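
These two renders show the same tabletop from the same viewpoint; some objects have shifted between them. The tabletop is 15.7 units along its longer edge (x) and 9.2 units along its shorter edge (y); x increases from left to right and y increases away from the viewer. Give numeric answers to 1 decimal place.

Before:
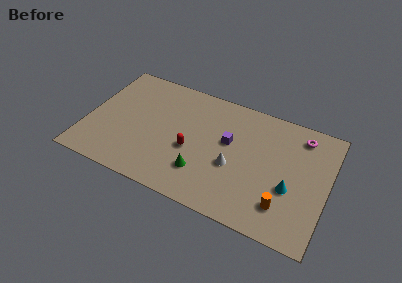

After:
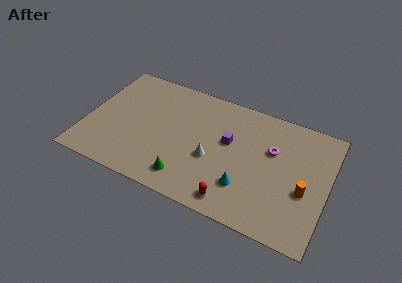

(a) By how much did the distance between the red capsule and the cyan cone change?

-5.1

The distance was about 6.5 in the first image and 1.4 in the second, so they moved 5.1 units closer together.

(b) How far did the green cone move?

1.2

From (7.8, 2.4) to (6.9, 1.6), the green cone covered √(0.9² + 0.8²) ≈ 1.2 units.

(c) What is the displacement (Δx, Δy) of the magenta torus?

(-1.7, -1.8)

From the two frames, the magenta torus sits at roughly (13.7, 7.7) before and (12.0, 5.9) after.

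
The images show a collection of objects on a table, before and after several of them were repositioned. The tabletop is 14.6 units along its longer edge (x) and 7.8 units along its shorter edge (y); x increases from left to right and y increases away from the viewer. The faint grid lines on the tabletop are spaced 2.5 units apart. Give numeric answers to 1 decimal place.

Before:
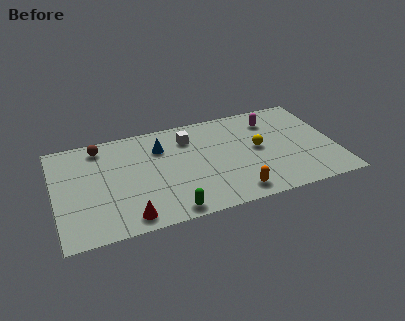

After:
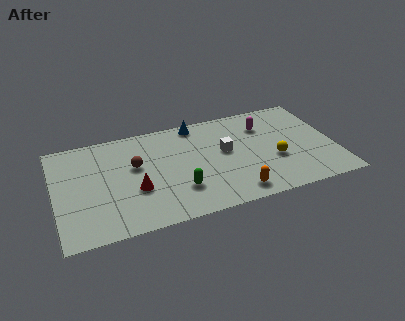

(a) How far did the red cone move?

2.0

The red cone was near (3.6, 1.0) before and (4.1, 2.9) after, so it travelled √(0.5² + 1.9²) ≈ 2.0 units.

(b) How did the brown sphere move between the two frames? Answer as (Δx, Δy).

(1.7, -2.0)

The brown sphere started near (2.5, 6.7) and ended near (4.2, 4.7).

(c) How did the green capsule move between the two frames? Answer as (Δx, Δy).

(0.6, 1.4)

The green capsule started near (5.7, 0.8) and ended near (6.3, 2.2).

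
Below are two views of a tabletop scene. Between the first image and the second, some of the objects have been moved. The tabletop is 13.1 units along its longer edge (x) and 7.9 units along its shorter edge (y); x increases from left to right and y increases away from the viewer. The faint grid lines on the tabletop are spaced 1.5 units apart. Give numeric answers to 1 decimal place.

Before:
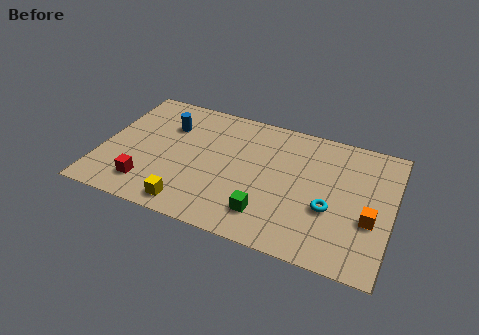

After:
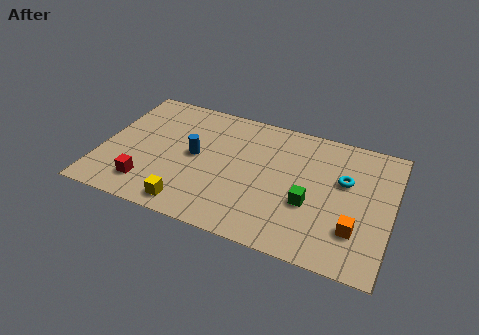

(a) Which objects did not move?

the yellow cube and the red cube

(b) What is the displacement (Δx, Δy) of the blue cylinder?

(1.4, -1.5)

The blue cylinder started near (2.8, 5.6) and ended near (4.2, 4.1).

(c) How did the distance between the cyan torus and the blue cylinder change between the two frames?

-1.3

Before: roughly 8.0 units apart; after: 6.7. That's 1.3 units closer together.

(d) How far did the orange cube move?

1.0

From (12.2, 3.0) to (11.6, 2.2), the orange cube covered √(0.6² + 0.8²) ≈ 1.0 units.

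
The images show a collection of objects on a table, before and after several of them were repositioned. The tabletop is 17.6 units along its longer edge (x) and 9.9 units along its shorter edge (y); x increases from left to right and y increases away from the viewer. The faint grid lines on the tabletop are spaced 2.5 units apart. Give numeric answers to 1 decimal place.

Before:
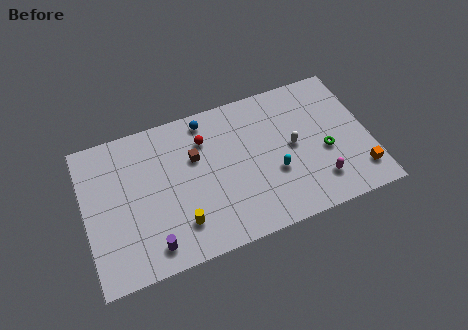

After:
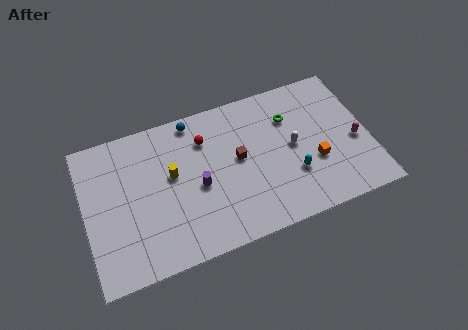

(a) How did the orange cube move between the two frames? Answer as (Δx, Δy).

(-2.6, 1.6)

From the two frames, the orange cube sits at roughly (16.7, 2.0) before and (14.1, 3.6) after.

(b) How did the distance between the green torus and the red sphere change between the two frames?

-2.6

Before: roughly 7.9 units apart; after: 5.3. That's 2.6 units closer together.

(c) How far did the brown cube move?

2.8

From (6.9, 6.4) to (9.5, 5.4), the brown cube covered √(2.6² + 1.0²) ≈ 2.8 units.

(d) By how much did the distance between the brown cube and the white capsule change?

-2.7

Before: roughly 6.1 units apart; after: 3.4. That's 2.7 units closer together.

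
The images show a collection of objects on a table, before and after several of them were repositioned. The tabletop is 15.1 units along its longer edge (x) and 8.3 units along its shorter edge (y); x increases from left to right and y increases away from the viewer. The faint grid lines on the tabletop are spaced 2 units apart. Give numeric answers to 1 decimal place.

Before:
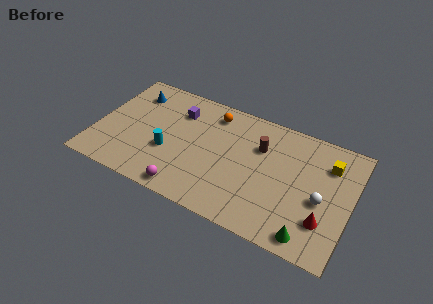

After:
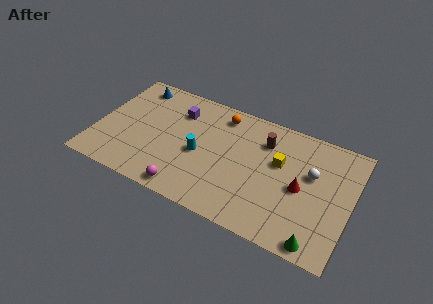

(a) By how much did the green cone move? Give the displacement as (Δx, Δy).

(0.5, -0.2)

The green cone was at about (13.0, 1.0) and moved to about (13.5, 0.8).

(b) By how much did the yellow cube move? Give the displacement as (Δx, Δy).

(-2.8, -1.1)

The yellow cube started near (13.6, 6.2) and ended near (10.8, 5.1).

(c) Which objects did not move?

the magenta sphere and the purple cube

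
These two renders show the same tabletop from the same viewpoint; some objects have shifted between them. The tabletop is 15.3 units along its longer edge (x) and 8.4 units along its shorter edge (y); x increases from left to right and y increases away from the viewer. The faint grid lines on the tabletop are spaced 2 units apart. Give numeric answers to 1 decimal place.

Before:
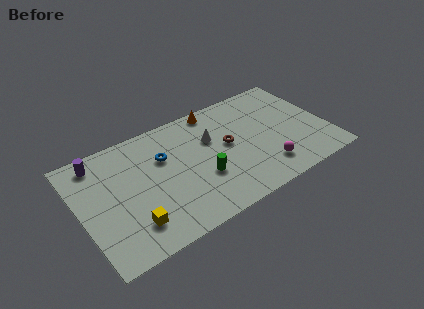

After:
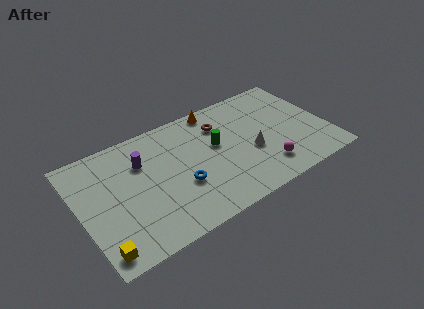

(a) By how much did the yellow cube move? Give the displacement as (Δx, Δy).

(-2.0, -0.8)

The yellow cube was at about (2.8, 1.9) and moved to about (0.8, 1.1).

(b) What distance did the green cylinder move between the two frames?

2.2

The green cylinder was near (7.3, 3.0) before and (8.5, 4.9) after, so it travelled √(1.2² + 1.9²) ≈ 2.2 units.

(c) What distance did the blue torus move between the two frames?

2.6

From (5.3, 5.6) to (6.0, 3.1), the blue torus covered √(0.7² + 2.5²) ≈ 2.6 units.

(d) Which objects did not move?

the orange cone and the magenta sphere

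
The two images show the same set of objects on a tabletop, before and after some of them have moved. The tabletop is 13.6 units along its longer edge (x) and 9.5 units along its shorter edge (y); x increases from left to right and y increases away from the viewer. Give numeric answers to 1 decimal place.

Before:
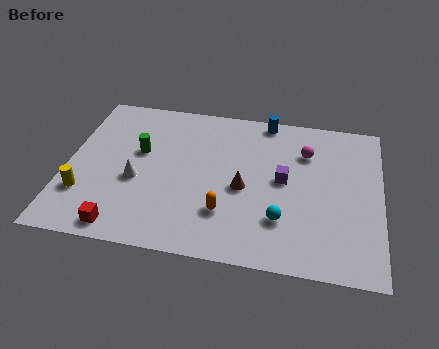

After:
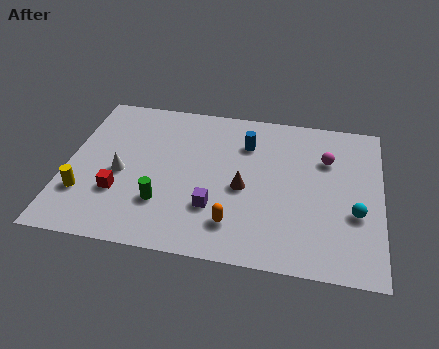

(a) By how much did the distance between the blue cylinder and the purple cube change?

+0.6

Before: roughly 3.8 units apart; after: 4.4. That's 0.6 units further apart.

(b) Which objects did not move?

the yellow cylinder and the brown cone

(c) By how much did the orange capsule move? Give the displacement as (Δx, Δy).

(0.4, -0.6)

The orange capsule started near (7.0, 2.6) and ended near (7.4, 2.0).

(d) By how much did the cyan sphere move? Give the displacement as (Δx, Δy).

(3.1, 0.9)

The cyan sphere was at about (9.4, 2.6) and moved to about (12.5, 3.5).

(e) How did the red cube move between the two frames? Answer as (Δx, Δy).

(-0.3, 2.0)

From the two frames, the red cube sits at roughly (2.7, 1.0) before and (2.4, 3.0) after.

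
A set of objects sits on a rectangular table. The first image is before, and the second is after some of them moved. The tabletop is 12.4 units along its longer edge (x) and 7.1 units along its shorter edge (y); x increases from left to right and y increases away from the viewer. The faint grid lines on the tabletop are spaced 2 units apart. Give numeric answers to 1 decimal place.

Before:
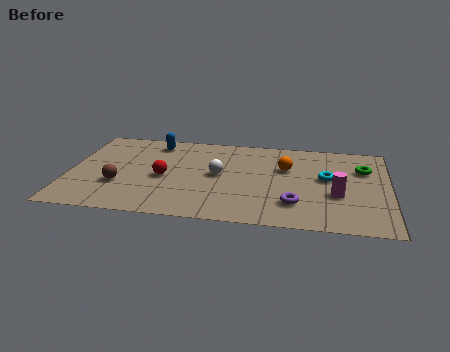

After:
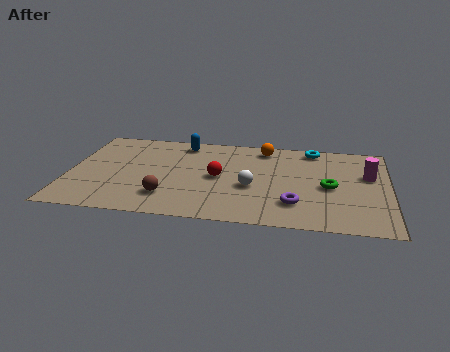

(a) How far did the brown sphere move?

2.0

The brown sphere moved from about (2.0, 2.4) to (3.9, 1.7), a distance of √(1.9² + 0.7²) ≈ 2.0.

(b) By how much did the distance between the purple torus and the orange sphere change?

+1.7

Before: roughly 2.8 units apart; after: 4.5. That's 1.7 units further apart.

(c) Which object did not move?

the purple torus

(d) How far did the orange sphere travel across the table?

1.7

From (8.4, 4.6) to (7.5, 6.1), the orange sphere covered √(0.9² + 1.5²) ≈ 1.7 units.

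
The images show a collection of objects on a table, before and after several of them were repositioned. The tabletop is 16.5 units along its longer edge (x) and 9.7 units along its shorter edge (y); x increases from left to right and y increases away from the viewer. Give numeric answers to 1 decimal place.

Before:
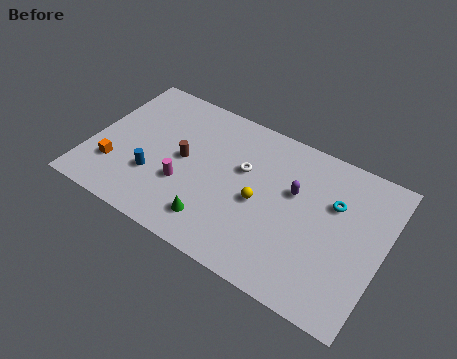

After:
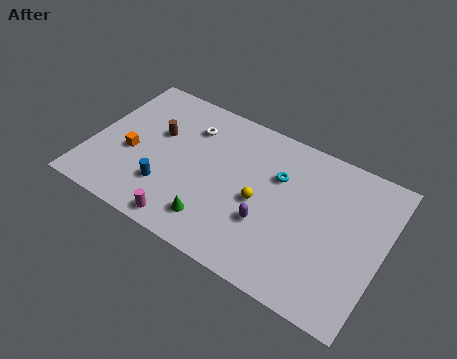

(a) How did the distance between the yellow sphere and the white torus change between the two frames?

+3.4

Before: roughly 2.0 units apart; after: 5.4. That's 3.4 units further apart.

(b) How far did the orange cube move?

1.5

The orange cube moved from about (1.6, 2.7) to (2.3, 4.0), a distance of √(0.7² + 1.3²) ≈ 1.5.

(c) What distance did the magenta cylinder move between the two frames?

2.5

From (5.5, 3.4) to (6.0, 1.0), the magenta cylinder covered √(0.5² + 2.4²) ≈ 2.5 units.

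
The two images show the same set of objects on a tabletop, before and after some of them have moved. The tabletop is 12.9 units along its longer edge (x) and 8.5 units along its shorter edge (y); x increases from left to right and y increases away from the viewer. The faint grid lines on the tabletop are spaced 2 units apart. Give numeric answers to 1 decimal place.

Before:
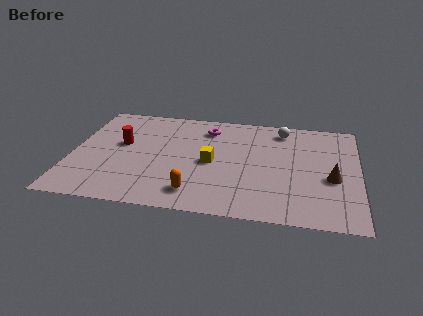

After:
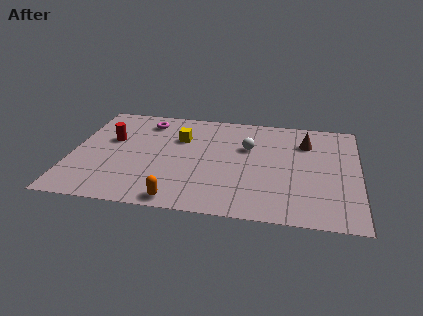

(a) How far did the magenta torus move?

2.8

The magenta torus moved from about (6.0, 6.8) to (3.2, 7.0), a distance of √(2.8² + 0.2²) ≈ 2.8.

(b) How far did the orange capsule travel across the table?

1.0

From (5.7, 1.5) to (5.0, 0.8), the orange capsule covered √(0.7² + 0.7²) ≈ 1.0 units.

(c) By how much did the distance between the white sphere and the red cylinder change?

-1.4

They were about 7.6 units apart before and 6.2 after — 1.4 units closer together.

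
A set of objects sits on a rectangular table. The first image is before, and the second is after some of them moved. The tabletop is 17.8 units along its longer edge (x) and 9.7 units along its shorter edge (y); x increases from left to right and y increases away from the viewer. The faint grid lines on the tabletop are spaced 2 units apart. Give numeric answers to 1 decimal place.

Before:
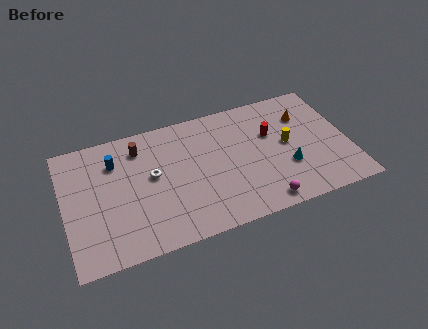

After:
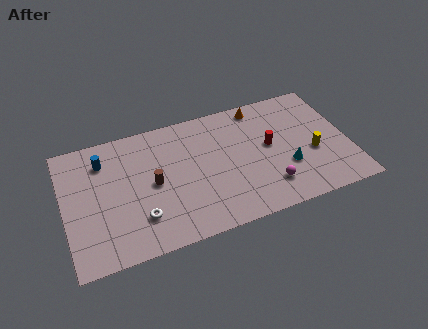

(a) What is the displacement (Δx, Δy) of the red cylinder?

(-0.2, -0.9)

From the two frames, the red cylinder sits at roughly (13.1, 6.2) before and (12.9, 5.3) after.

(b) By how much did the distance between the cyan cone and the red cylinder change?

-0.8

They were about 3.0 units apart before and 2.2 after — 0.8 units closer together.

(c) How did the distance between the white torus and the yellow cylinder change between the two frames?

+2.6

Before: roughly 8.5 units apart; after: 11.1. That's 2.6 units further apart.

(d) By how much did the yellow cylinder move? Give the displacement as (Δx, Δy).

(1.5, -1.2)

The yellow cylinder started near (14.0, 5.1) and ended near (15.5, 3.9).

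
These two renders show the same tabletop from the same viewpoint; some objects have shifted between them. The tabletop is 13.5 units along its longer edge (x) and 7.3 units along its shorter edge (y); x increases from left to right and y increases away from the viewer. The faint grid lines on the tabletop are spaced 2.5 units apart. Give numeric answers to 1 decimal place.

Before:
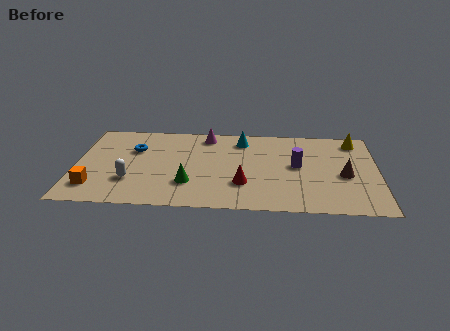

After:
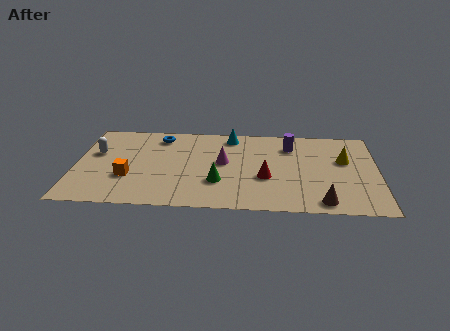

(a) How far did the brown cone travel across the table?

2.5

The brown cone moved from about (12.0, 3.2) to (11.0, 0.9), a distance of √(1.0² + 2.3²) ≈ 2.5.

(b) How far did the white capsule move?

2.8

The white capsule was near (2.5, 2.2) before and (0.9, 4.5) after, so it travelled √(1.6² + 2.3²) ≈ 2.8 units.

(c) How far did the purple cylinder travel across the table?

1.7

The purple cylinder moved from about (9.9, 3.9) to (9.6, 5.6), a distance of √(0.3² + 1.7²) ≈ 1.7.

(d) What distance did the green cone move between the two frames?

1.3

The green cone moved from about (5.1, 2.1) to (6.4, 2.3), a distance of √(1.3² + 0.2²) ≈ 1.3.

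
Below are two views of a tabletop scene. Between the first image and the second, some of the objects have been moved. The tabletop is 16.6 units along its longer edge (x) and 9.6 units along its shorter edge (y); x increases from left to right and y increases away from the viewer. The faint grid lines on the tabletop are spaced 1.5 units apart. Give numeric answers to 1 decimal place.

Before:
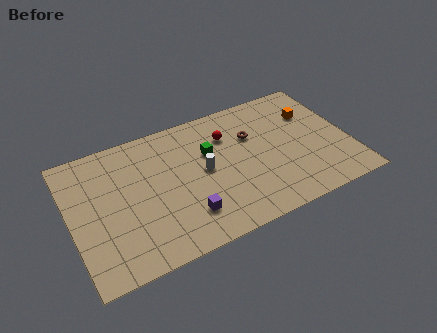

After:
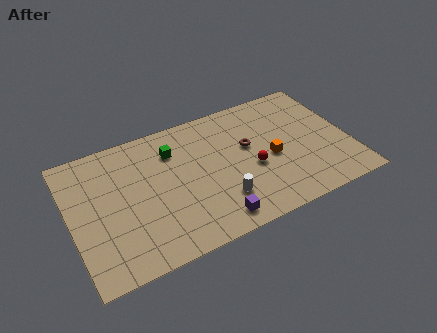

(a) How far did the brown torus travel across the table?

0.8

The brown torus was near (11.0, 6.4) before and (10.7, 5.7) after, so it travelled √(0.3² + 0.7²) ≈ 0.8 units.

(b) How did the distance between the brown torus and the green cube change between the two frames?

+2.0

They were about 2.6 units apart before and 4.6 after — 2.0 units further apart.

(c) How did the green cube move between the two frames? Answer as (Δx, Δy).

(-2.1, 1.0)

The green cube started near (8.4, 6.2) and ended near (6.3, 7.2).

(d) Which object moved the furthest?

the orange cube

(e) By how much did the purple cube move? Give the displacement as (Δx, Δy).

(1.5, -1.0)

The purple cube was at about (6.5, 2.3) and moved to about (8.0, 1.3).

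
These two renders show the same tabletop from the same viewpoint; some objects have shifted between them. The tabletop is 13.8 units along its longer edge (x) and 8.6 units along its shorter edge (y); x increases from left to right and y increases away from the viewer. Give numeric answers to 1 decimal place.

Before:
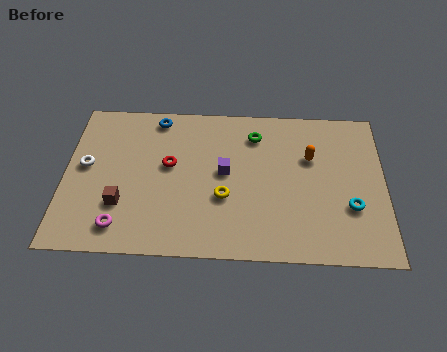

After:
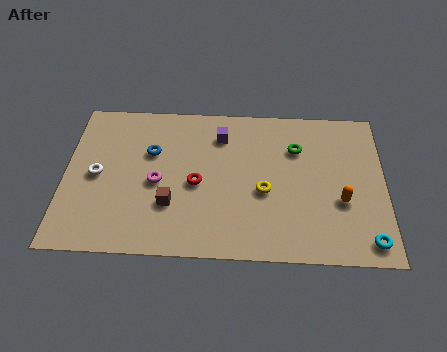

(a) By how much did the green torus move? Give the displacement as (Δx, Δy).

(1.8, -0.7)

From the two frames, the green torus sits at roughly (8.2, 6.8) before and (10.0, 6.1) after.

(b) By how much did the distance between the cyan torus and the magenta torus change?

-0.5

The distance was about 9.9 in the first image and 9.4 in the second, so they moved 0.5 units closer together.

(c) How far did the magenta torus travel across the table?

2.9

The magenta torus moved from about (2.5, 1.4) to (4.0, 3.9), a distance of √(1.5² + 2.5²) ≈ 2.9.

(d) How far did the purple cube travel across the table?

2.1

The purple cube was near (6.9, 4.6) before and (6.7, 6.7) after, so it travelled √(0.2² + 2.1²) ≈ 2.1 units.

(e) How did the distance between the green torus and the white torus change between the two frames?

+1.2

Before: roughly 7.6 units apart; after: 8.8. That's 1.2 units further apart.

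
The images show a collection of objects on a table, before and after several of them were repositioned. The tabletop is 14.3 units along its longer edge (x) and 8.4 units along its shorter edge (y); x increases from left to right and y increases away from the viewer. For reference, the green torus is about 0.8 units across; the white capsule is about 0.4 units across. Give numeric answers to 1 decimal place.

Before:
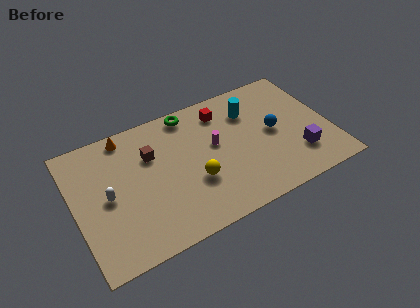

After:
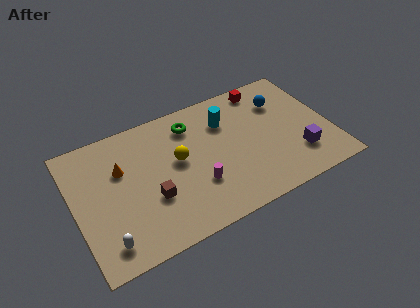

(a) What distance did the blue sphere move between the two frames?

1.9

The blue sphere moved from about (11.2, 4.3) to (11.9, 6.1), a distance of √(0.7² + 1.8²) ≈ 1.9.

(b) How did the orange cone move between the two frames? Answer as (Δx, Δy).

(-0.5, -2.0)

The orange cone was at about (3.2, 7.5) and moved to about (2.7, 5.5).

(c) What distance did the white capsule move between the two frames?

2.7

From (1.8, 4.1) to (1.4, 1.4), the white capsule covered √(0.4² + 2.7²) ≈ 2.7 units.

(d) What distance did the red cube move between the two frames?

2.6

The red cube moved from about (8.6, 6.8) to (11.1, 7.4), a distance of √(2.5² + 0.6²) ≈ 2.6.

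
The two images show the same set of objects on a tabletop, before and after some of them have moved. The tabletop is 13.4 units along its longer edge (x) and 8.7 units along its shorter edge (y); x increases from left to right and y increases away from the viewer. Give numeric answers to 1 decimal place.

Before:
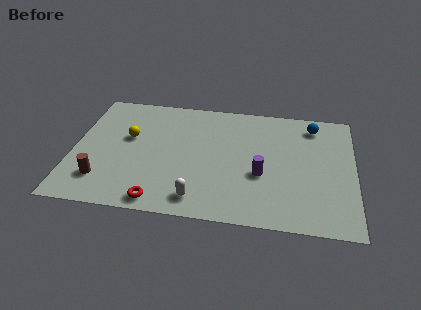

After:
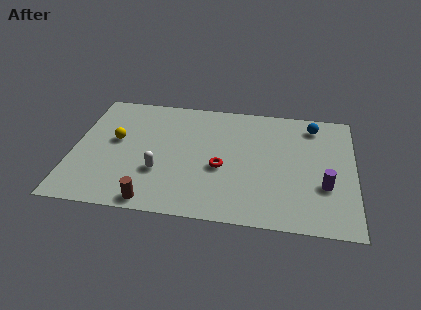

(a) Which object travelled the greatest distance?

the red torus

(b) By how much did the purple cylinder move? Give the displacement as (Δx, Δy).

(3.0, -0.4)

The purple cylinder was at about (9.0, 3.4) and moved to about (12.0, 3.0).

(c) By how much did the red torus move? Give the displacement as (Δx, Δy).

(2.8, 2.7)

From the two frames, the red torus sits at roughly (4.3, 0.9) before and (7.1, 3.6) after.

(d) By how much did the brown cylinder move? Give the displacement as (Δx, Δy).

(2.5, -1.2)

From the two frames, the brown cylinder sits at roughly (1.5, 2.0) before and (4.0, 0.8) after.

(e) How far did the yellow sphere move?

0.7

The yellow sphere moved from about (2.6, 5.2) to (2.0, 4.9), a distance of √(0.6² + 0.3²) ≈ 0.7.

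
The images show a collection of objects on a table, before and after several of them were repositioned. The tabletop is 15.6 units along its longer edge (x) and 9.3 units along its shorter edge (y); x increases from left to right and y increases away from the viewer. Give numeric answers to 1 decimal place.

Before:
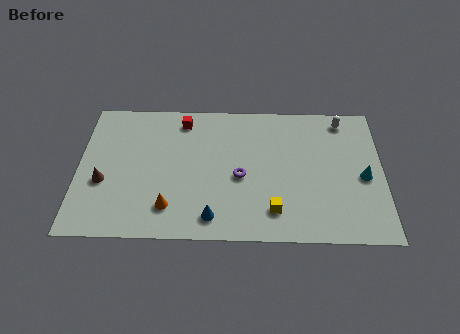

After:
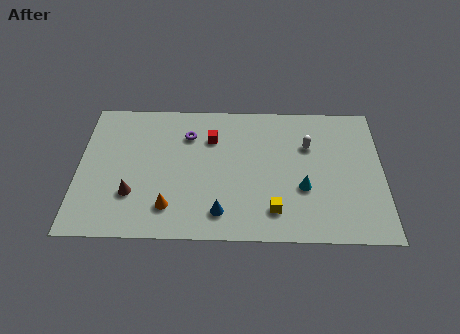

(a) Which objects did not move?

the orange cone and the yellow cube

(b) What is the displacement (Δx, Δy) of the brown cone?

(1.5, -0.8)

The brown cone was at about (1.3, 3.6) and moved to about (2.8, 2.8).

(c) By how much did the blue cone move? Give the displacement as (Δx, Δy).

(0.4, 0.3)

The blue cone was at about (6.9, 1.4) and moved to about (7.3, 1.7).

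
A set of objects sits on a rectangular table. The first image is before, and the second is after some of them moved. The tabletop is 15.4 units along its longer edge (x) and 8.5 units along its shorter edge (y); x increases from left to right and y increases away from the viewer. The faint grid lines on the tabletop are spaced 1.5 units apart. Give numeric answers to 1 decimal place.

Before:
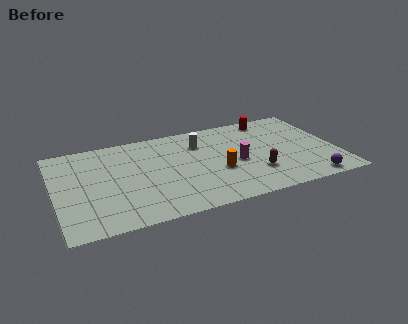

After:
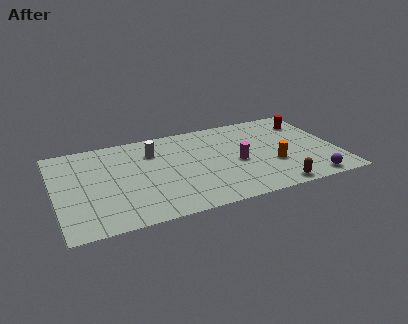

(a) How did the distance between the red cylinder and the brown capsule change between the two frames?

+1.2

The distance was about 5.2 in the first image and 6.4 in the second, so they moved 1.2 units further apart.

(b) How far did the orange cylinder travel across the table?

3.0

From (8.8, 3.3) to (11.8, 3.0), the orange cylinder covered √(3.0² + 0.3²) ≈ 3.0 units.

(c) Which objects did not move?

the magenta cylinder and the purple sphere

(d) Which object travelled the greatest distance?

the orange cylinder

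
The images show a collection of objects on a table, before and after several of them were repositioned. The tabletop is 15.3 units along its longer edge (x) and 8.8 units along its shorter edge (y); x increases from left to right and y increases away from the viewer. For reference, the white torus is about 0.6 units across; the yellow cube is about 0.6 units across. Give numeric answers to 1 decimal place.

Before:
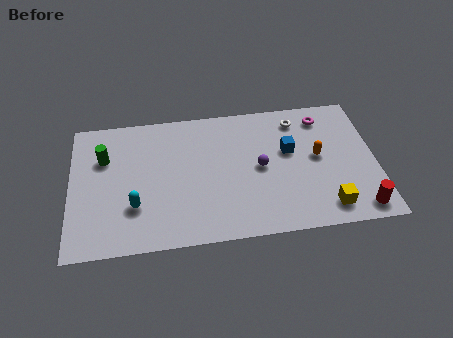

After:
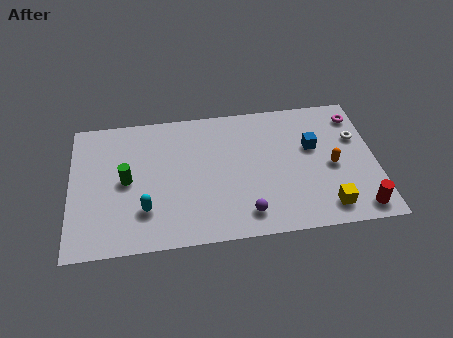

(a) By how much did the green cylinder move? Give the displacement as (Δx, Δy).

(1.1, -1.6)

The green cylinder started near (1.7, 6.0) and ended near (2.8, 4.4).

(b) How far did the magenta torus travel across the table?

1.7

From (12.8, 7.3) to (14.5, 7.2), the magenta torus covered √(1.7² + 0.1²) ≈ 1.7 units.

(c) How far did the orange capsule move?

1.0

The orange capsule moved from about (12.4, 4.7) to (13.1, 4.0), a distance of √(0.7² + 0.7²) ≈ 1.0.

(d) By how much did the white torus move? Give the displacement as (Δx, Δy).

(2.9, -1.6)

From the two frames, the white torus sits at roughly (11.5, 7.3) before and (14.4, 5.7) after.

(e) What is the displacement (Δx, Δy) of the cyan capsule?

(0.5, -0.3)

The cyan capsule started near (3.2, 2.7) and ended near (3.7, 2.4).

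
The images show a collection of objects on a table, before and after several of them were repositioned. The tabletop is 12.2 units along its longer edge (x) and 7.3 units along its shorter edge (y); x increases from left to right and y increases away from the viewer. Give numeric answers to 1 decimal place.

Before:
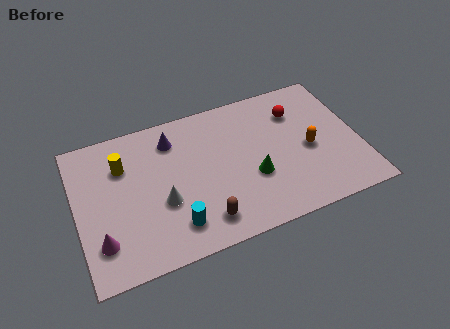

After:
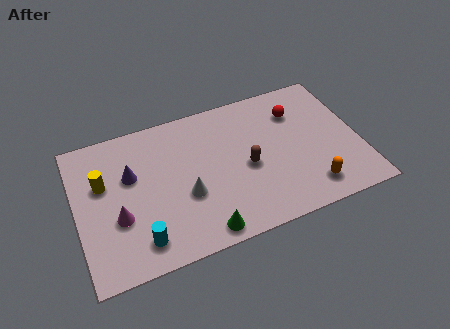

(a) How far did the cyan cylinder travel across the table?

1.5

From (4.0, 1.5) to (2.5, 1.3), the cyan cylinder covered √(1.5² + 0.2²) ≈ 1.5 units.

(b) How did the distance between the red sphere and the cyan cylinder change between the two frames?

+1.4

Before: roughly 6.9 units apart; after: 8.3. That's 1.4 units further apart.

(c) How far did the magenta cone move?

1.2

The magenta cone was near (0.9, 1.8) before and (1.7, 2.7) after, so it travelled √(0.8² + 0.9²) ≈ 1.2 units.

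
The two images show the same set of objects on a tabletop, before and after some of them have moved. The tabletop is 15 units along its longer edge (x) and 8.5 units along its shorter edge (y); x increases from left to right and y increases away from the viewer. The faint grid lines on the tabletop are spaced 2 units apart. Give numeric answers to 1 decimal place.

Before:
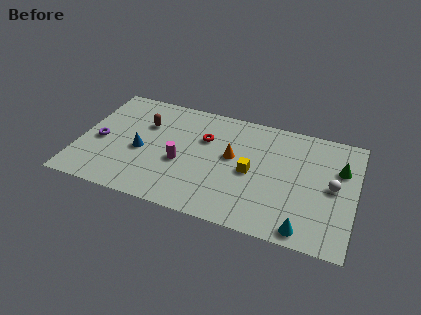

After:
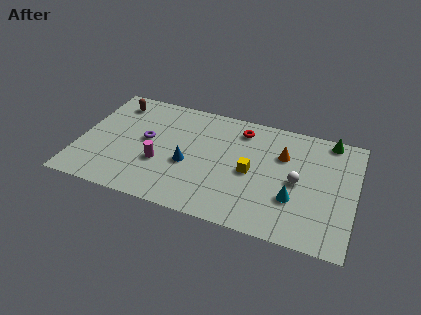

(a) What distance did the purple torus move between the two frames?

2.6

The purple torus was near (1.1, 3.8) before and (3.6, 4.6) after, so it travelled √(2.5² + 0.8²) ≈ 2.6 units.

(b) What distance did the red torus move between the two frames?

2.3

From (6.7, 5.7) to (8.6, 7.0), the red torus covered √(1.9² + 1.3²) ≈ 2.3 units.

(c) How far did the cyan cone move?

2.0

The cyan cone moved from about (12.5, 0.9) to (11.8, 2.8), a distance of √(0.7² + 1.9²) ≈ 2.0.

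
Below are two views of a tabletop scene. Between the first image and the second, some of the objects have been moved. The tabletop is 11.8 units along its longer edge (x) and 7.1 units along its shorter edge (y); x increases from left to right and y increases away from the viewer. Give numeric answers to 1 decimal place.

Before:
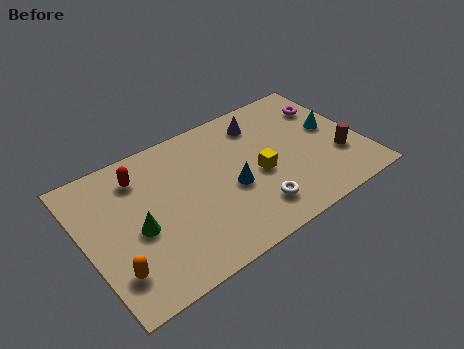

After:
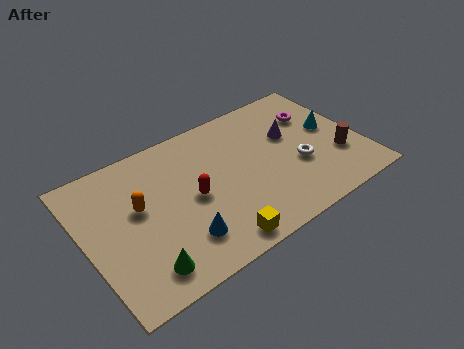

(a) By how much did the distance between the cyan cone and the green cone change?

+0.5

Before: roughly 8.6 units apart; after: 9.1. That's 0.5 units further apart.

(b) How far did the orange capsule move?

2.8

The orange capsule was near (0.9, 1.7) before and (2.3, 4.1) after, so it travelled √(1.4² + 2.4²) ≈ 2.8 units.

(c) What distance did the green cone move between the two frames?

1.9

From (2.1, 3.1) to (2.0, 1.2), the green cone covered √(0.1² + 1.9²) ≈ 1.9 units.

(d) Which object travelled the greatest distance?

the yellow cube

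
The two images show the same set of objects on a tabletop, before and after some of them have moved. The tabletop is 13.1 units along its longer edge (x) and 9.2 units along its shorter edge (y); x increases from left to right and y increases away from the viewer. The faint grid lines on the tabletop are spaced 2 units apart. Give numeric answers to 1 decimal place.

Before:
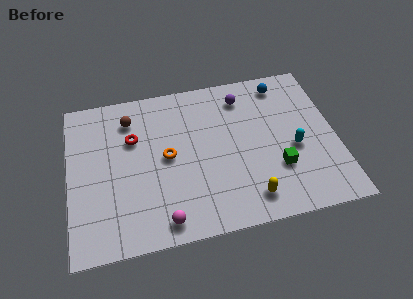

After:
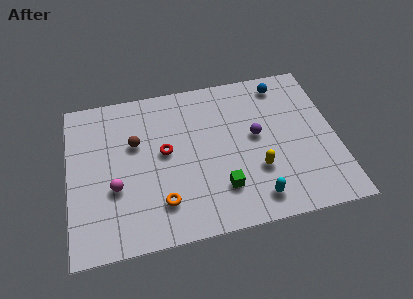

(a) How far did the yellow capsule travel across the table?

1.6

The yellow capsule was near (8.6, 1.5) before and (9.1, 3.0) after, so it travelled √(0.5² + 1.5²) ≈ 1.6 units.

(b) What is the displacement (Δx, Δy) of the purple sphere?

(0.5, -2.5)

From the two frames, the purple sphere sits at roughly (8.7, 7.5) before and (9.2, 5.0) after.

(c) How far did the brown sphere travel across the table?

1.5

The brown sphere was near (3.1, 7.3) before and (3.3, 5.8) after, so it travelled √(0.2² + 1.5²) ≈ 1.5 units.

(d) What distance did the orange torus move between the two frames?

2.6

The orange torus was near (4.8, 4.7) before and (4.4, 2.1) after, so it travelled √(0.4² + 2.6²) ≈ 2.6 units.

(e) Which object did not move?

the blue sphere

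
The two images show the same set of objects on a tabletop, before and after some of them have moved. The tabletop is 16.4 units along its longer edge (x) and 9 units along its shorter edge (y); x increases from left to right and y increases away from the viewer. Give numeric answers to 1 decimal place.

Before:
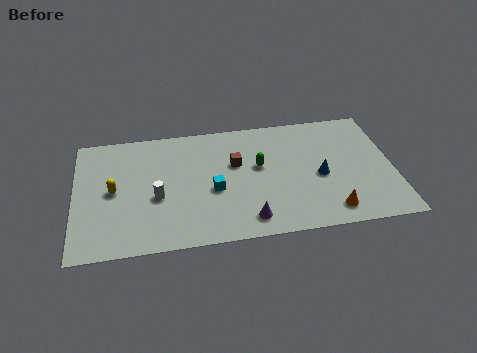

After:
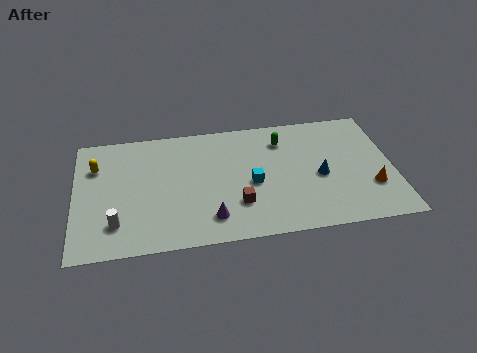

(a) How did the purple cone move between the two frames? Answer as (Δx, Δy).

(-1.9, 0.4)

The purple cone was at about (8.8, 1.4) and moved to about (6.9, 1.8).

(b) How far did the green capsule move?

2.2

The green capsule was near (9.5, 5.2) before and (10.8, 7.0) after, so it travelled √(1.3² + 1.8²) ≈ 2.2 units.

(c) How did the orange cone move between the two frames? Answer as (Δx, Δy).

(2.2, 1.4)

The orange cone was at about (13.0, 1.4) and moved to about (15.2, 2.8).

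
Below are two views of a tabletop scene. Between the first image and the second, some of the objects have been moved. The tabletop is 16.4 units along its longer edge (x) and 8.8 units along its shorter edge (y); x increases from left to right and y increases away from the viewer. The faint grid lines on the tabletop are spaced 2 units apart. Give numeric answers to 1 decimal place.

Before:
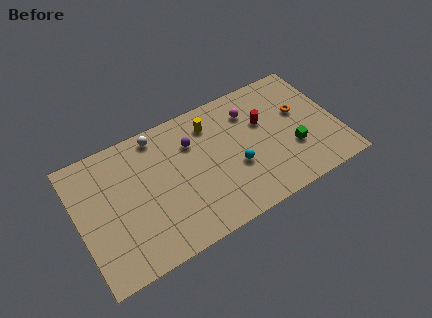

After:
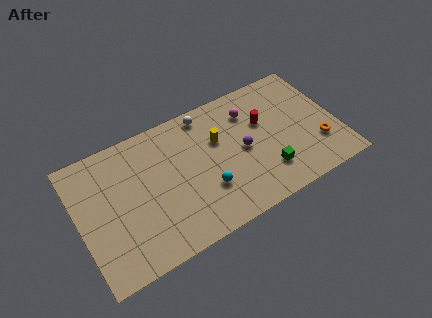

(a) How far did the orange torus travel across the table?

2.8

The orange torus was near (14.2, 5.3) before and (15.0, 2.6) after, so it travelled √(0.8² + 2.7²) ≈ 2.8 units.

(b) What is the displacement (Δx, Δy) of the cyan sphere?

(-2.0, -0.6)

From the two frames, the cyan sphere sits at roughly (9.8, 3.4) before and (7.8, 2.8) after.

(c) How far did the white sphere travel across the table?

3.1

The white sphere moved from about (5.4, 7.8) to (8.5, 7.8), a distance of √(3.1² + 0.0²) ≈ 3.1.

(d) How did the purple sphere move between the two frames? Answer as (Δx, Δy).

(3.0, -2.0)

The purple sphere started near (7.4, 6.3) and ended near (10.4, 4.3).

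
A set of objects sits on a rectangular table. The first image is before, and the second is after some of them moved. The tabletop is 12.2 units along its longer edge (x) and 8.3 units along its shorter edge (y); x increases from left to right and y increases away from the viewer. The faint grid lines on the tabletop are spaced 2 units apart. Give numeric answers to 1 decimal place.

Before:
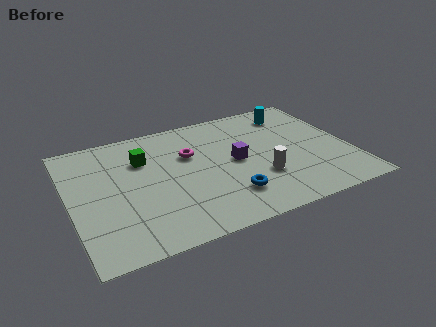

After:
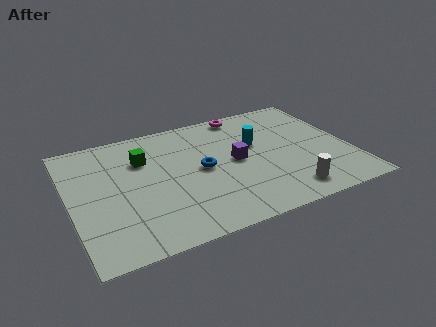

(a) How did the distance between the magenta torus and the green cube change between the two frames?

+3.0

Before: roughly 2.0 units apart; after: 5.0. That's 3.0 units further apart.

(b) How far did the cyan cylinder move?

2.5

From (10.1, 6.8) to (8.2, 5.1), the cyan cylinder covered √(1.9² + 1.7²) ≈ 2.5 units.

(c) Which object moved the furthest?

the magenta torus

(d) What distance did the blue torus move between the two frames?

2.4

From (6.6, 2.0) to (5.7, 4.2), the blue torus covered √(0.9² + 2.2²) ≈ 2.4 units.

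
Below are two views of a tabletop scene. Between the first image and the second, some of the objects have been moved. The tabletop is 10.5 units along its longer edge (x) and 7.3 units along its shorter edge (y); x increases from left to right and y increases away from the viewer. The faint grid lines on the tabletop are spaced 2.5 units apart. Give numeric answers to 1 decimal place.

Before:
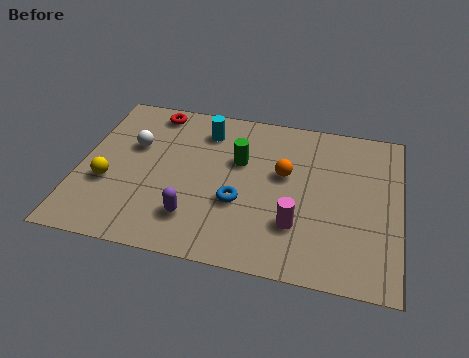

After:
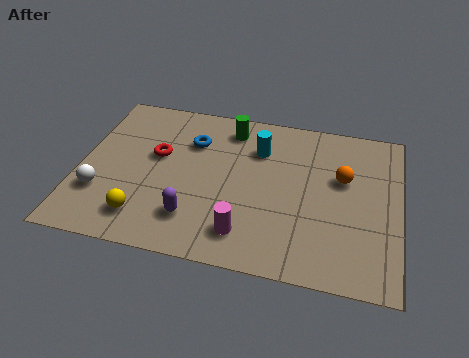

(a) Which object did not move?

the purple capsule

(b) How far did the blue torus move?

3.0

The blue torus moved from about (5.3, 2.7) to (3.6, 5.2), a distance of √(1.7² + 2.5²) ≈ 3.0.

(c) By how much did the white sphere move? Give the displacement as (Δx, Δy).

(-0.9, -2.4)

The white sphere started near (1.7, 4.6) and ended near (0.8, 2.2).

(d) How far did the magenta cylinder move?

1.7

From (7.2, 2.1) to (5.6, 1.4), the magenta cylinder covered √(1.6² + 0.7²) ≈ 1.7 units.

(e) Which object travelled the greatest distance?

the blue torus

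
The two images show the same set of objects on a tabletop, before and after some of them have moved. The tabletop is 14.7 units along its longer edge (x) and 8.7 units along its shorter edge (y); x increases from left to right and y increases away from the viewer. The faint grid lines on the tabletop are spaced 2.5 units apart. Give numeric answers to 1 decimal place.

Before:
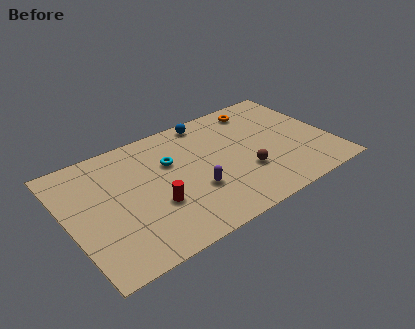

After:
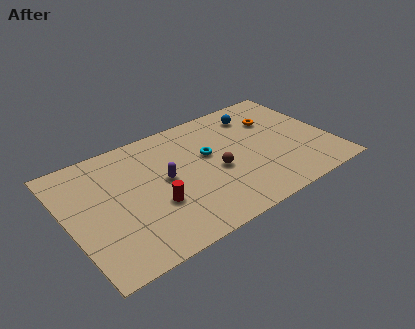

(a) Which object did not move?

the red cylinder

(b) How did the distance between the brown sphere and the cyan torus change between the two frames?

-3.3

The distance was about 4.7 in the first image and 1.4 in the second, so they moved 3.3 units closer together.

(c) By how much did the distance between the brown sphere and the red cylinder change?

-1.4

The distance was about 5.1 in the first image and 3.7 in the second, so they moved 1.4 units closer together.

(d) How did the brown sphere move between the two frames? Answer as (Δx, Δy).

(-1.5, 0.9)

The brown sphere started near (9.7, 2.9) and ended near (8.2, 3.8).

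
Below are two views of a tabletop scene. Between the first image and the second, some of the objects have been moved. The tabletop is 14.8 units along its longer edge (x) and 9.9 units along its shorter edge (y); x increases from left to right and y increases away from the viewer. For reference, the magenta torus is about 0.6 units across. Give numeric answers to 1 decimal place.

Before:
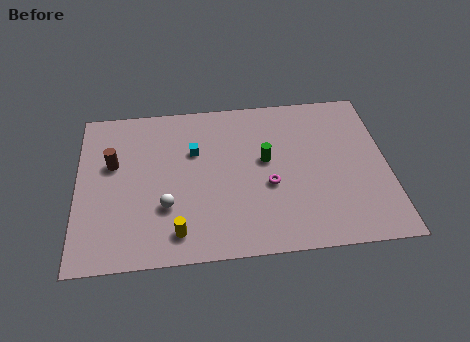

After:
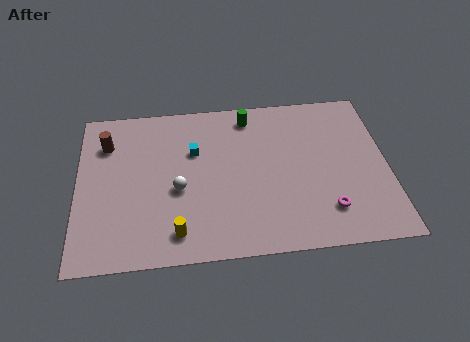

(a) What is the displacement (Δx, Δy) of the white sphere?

(0.6, 1.0)

The white sphere was at about (4.2, 3.2) and moved to about (4.8, 4.2).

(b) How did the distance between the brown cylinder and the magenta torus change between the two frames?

+3.9

Before: roughly 7.7 units apart; after: 11.6. That's 3.9 units further apart.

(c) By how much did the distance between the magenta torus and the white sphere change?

+2.3

They were about 5.0 units apart before and 7.3 after — 2.3 units further apart.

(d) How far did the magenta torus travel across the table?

3.2

The magenta torus was near (9.1, 4.0) before and (11.8, 2.2) after, so it travelled √(2.7² + 1.8²) ≈ 3.2 units.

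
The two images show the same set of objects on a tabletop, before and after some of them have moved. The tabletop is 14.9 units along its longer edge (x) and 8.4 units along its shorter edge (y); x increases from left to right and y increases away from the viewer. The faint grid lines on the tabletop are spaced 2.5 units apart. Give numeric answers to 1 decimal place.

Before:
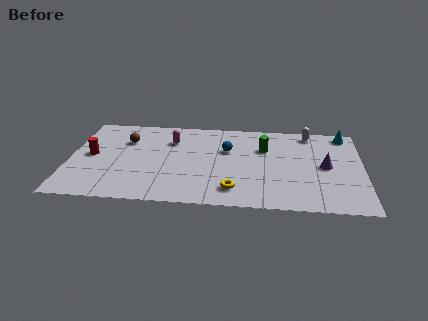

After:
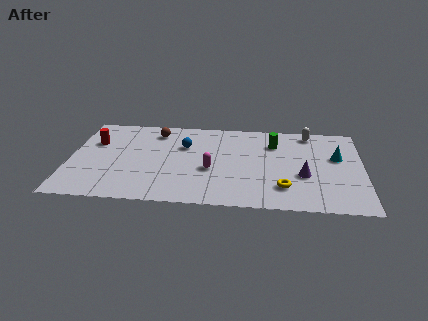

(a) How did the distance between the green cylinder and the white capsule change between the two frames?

-0.7

They were about 2.9 units apart before and 2.2 after — 0.7 units closer together.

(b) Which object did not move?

the white capsule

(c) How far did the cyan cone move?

2.3

From (14.0, 7.4) to (13.6, 5.1), the cyan cone covered √(0.4² + 2.3²) ≈ 2.3 units.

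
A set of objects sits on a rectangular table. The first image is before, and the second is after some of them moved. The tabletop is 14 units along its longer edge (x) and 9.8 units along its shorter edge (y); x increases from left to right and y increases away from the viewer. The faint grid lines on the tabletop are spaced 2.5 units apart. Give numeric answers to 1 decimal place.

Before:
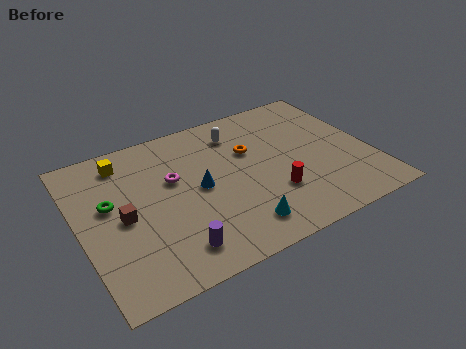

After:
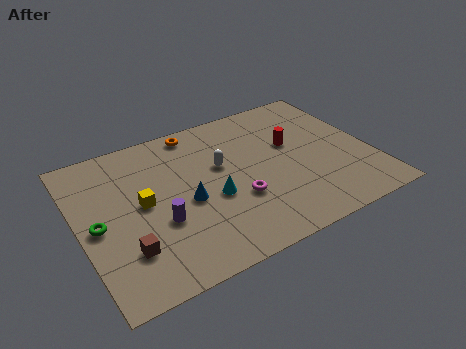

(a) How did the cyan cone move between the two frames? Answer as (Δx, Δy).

(-0.9, 2.3)

The cyan cone was at about (7.1, 1.7) and moved to about (6.2, 4.0).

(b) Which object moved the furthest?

the magenta torus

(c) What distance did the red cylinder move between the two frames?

3.2

The red cylinder was near (9.0, 3.0) before and (10.4, 5.9) after, so it travelled √(1.4² + 2.9²) ≈ 3.2 units.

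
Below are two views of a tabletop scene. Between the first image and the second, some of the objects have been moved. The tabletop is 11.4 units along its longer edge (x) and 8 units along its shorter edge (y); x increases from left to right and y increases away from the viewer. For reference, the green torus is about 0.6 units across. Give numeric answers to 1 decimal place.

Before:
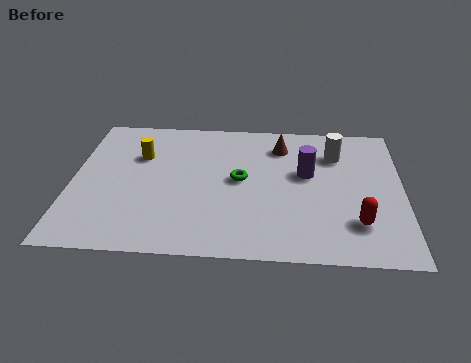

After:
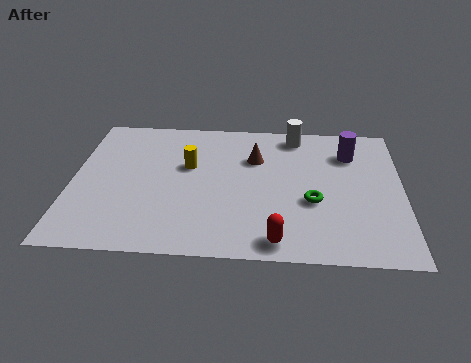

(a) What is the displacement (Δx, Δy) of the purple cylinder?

(1.5, 1.3)

The purple cylinder started near (8.1, 4.7) and ended near (9.6, 6.0).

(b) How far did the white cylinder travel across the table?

1.8

The white cylinder moved from about (9.1, 5.9) to (7.7, 7.0), a distance of √(1.4² + 1.1²) ≈ 1.8.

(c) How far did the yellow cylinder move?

1.8

The yellow cylinder was near (2.3, 5.4) before and (4.0, 4.9) after, so it travelled √(1.7² + 0.5²) ≈ 1.8 units.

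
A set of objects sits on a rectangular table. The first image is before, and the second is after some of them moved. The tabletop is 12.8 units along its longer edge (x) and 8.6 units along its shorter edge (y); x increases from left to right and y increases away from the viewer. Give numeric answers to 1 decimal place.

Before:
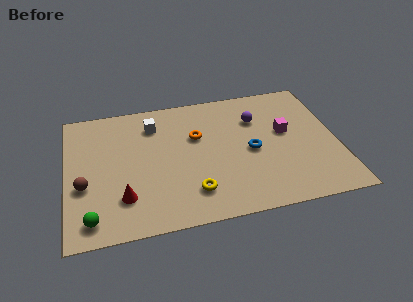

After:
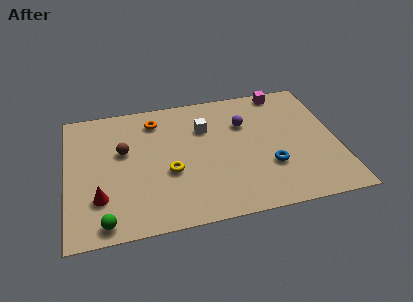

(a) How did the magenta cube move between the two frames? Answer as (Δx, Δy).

(0.1, 2.9)

The magenta cube was at about (10.4, 4.9) and moved to about (10.5, 7.8).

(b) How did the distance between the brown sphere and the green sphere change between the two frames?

+2.3

They were about 2.1 units apart before and 4.4 after — 2.3 units further apart.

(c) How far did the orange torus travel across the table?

2.4

The orange torus was near (6.2, 5.5) before and (4.3, 7.0) after, so it travelled √(1.9² + 1.5²) ≈ 2.4 units.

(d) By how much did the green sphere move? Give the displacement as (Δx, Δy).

(0.6, -0.3)

The green sphere started near (1.1, 1.2) and ended near (1.7, 0.9).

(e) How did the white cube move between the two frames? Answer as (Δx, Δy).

(2.4, -0.7)

The white cube was at about (4.2, 6.7) and moved to about (6.6, 6.0).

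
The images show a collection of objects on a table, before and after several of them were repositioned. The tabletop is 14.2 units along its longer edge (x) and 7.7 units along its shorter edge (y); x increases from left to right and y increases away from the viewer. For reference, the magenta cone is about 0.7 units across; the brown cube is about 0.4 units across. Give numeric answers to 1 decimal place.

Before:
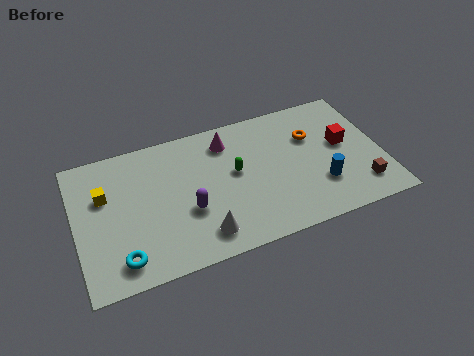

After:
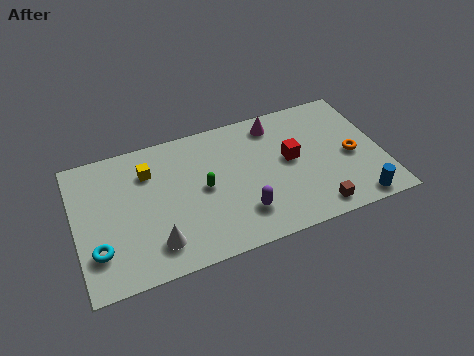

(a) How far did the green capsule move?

1.6

The green capsule moved from about (7.4, 4.3) to (5.9, 3.9), a distance of √(1.5² + 0.4²) ≈ 1.6.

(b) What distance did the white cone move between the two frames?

2.1

From (5.6, 1.4) to (3.5, 1.6), the white cone covered √(2.1² + 0.2²) ≈ 2.1 units.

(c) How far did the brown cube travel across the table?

2.3

The brown cube moved from about (13.0, 1.6) to (10.8, 1.0), a distance of √(2.2² + 0.6²) ≈ 2.3.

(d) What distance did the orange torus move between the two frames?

2.4

The orange torus was near (11.1, 5.2) before and (12.8, 3.5) after, so it travelled √(1.7² + 1.7²) ≈ 2.4 units.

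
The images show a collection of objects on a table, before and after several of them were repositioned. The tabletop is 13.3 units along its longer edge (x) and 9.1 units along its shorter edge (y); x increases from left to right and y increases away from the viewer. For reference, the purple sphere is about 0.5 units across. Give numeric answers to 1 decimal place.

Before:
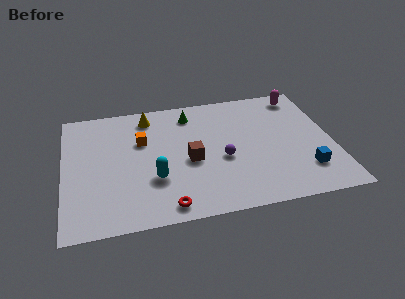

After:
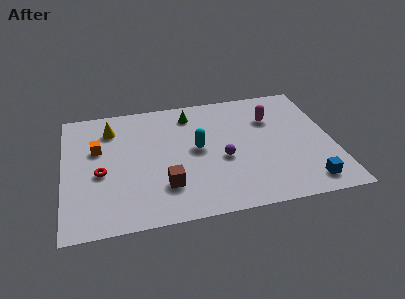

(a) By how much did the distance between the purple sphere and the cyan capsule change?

-1.9

Before: roughly 3.5 units apart; after: 1.6. That's 1.9 units closer together.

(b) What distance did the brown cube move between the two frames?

2.1

The brown cube moved from about (6.2, 4.0) to (4.9, 2.4), a distance of √(1.3² + 1.6²) ≈ 2.1.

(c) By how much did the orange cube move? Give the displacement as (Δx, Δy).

(-2.2, -0.2)

The orange cube started near (3.9, 5.9) and ended near (1.7, 5.7).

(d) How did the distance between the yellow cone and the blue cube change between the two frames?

+1.7

Before: roughly 9.3 units apart; after: 11.0. That's 1.7 units further apart.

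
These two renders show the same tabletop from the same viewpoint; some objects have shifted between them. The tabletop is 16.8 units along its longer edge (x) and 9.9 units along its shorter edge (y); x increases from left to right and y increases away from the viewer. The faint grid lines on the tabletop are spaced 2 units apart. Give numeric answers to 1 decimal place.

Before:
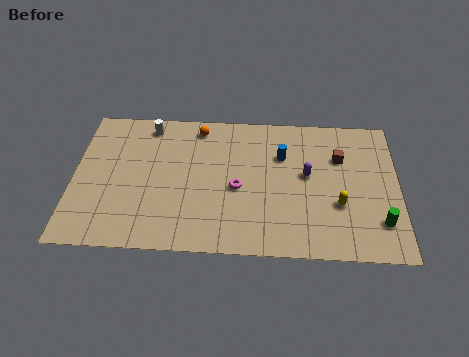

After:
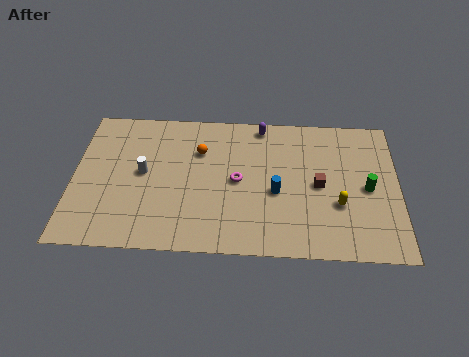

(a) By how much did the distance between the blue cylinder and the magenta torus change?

-1.2

They were about 3.3 units apart before and 2.1 after — 1.2 units closer together.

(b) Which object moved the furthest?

the purple capsule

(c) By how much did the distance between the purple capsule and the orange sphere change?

-2.7

Before: roughly 6.5 units apart; after: 3.8. That's 2.7 units closer together.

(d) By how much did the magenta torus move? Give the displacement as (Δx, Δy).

(0.0, 0.5)

From the two frames, the magenta torus sits at roughly (8.5, 4.4) before and (8.5, 4.9) after.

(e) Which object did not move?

the yellow capsule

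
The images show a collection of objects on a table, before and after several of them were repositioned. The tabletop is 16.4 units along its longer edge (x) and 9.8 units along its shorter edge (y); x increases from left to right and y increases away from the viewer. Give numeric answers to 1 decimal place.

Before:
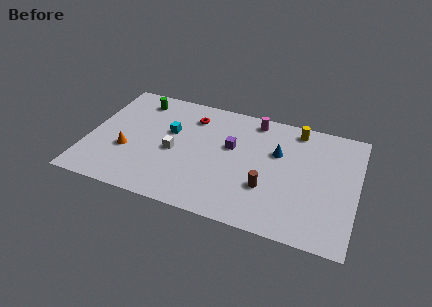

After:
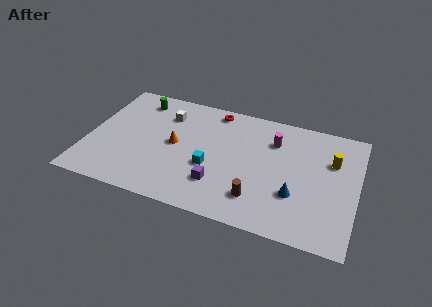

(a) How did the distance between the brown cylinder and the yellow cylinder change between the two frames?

+0.5

Before: roughly 5.6 units apart; after: 6.1. That's 0.5 units further apart.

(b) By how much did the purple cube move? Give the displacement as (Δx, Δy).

(-0.5, -3.3)

The purple cube started near (8.7, 5.9) and ended near (8.2, 2.6).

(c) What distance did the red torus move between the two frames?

1.6

The red torus moved from about (6.1, 7.7) to (7.4, 8.7), a distance of √(1.3² + 1.0²) ≈ 1.6.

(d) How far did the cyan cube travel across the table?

3.5

The cyan cube was near (4.9, 6.0) before and (7.6, 3.8) after, so it travelled √(2.7² + 2.2²) ≈ 3.5 units.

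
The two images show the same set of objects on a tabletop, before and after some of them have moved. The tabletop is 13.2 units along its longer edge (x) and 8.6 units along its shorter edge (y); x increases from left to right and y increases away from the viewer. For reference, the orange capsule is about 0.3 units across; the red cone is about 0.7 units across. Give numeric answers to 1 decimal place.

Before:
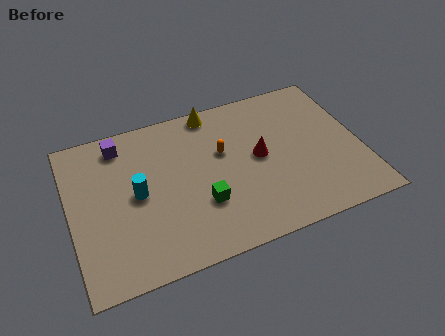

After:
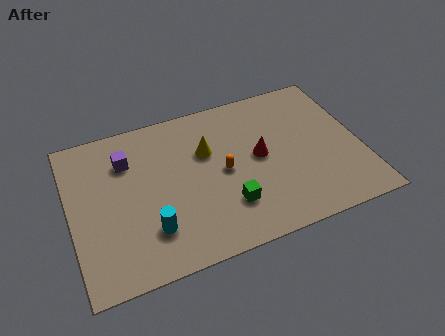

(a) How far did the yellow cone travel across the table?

2.3

From (6.8, 7.8) to (6.3, 5.6), the yellow cone covered √(0.5² + 2.2²) ≈ 2.3 units.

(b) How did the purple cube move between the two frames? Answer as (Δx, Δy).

(0.2, -1.0)

The purple cube was at about (2.5, 7.3) and moved to about (2.7, 6.3).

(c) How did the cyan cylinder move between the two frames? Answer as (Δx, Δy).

(0.4, -2.1)

The cyan cylinder started near (3.0, 4.3) and ended near (3.4, 2.2).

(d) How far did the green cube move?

1.2

From (5.8, 2.8) to (6.9, 2.3), the green cube covered √(1.1² + 0.5²) ≈ 1.2 units.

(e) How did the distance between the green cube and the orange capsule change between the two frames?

-0.9

Before: roughly 2.8 units apart; after: 1.9. That's 0.9 units closer together.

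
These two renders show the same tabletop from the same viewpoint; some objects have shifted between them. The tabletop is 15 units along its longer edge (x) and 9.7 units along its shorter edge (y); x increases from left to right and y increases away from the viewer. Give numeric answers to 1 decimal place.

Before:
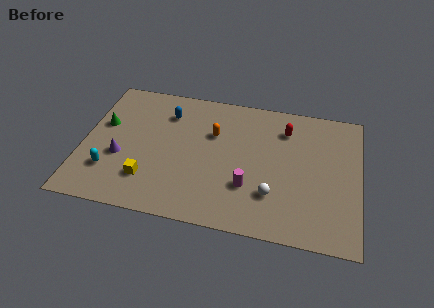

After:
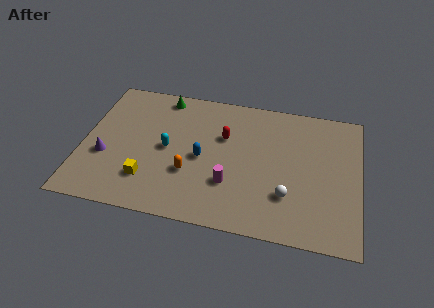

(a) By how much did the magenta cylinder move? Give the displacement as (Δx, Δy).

(-1.0, 0.0)

The magenta cylinder started near (9.1, 3.0) and ended near (8.1, 3.0).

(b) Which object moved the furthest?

the green cone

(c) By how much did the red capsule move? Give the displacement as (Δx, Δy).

(-3.3, -1.2)

The red capsule was at about (10.9, 7.5) and moved to about (7.6, 6.3).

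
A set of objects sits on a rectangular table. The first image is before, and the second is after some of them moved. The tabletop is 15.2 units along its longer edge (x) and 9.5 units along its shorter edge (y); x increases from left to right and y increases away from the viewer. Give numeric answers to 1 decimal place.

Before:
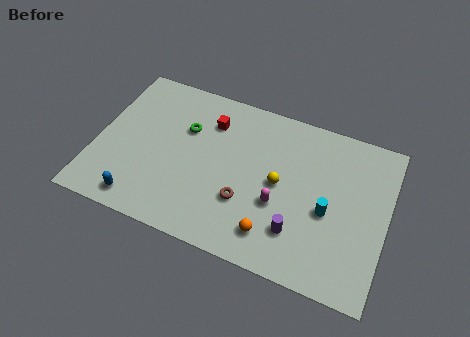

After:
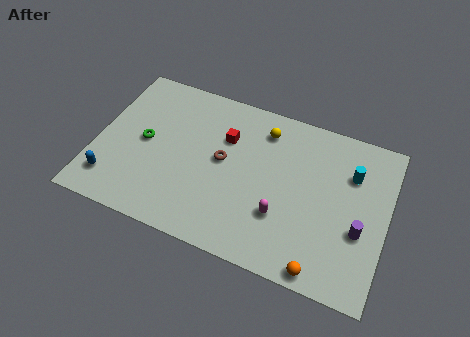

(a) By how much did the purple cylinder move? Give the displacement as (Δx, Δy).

(3.1, 1.2)

From the two frames, the purple cylinder sits at roughly (10.8, 2.4) before and (13.9, 3.6) after.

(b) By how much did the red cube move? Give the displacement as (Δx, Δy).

(0.9, -0.7)

The red cube was at about (5.7, 7.2) and moved to about (6.6, 6.5).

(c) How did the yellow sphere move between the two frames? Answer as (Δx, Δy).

(-1.1, 2.9)

From the two frames, the yellow sphere sits at roughly (9.6, 4.8) before and (8.5, 7.7) after.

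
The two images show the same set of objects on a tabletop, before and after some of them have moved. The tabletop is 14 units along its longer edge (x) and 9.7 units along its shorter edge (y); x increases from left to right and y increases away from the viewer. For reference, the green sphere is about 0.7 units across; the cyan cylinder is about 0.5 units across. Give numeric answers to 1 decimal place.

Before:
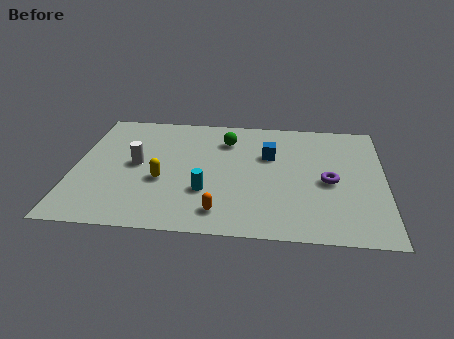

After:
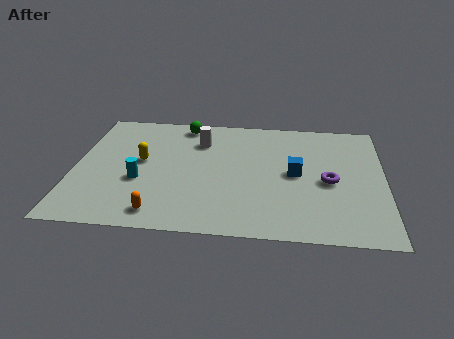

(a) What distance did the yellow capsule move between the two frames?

1.8

From (4.0, 3.8) to (3.0, 5.3), the yellow capsule covered √(1.0² + 1.5²) ≈ 1.8 units.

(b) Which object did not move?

the purple torus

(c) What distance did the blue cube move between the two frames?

1.8

From (8.8, 6.3) to (10.0, 4.9), the blue cube covered √(1.2² + 1.4²) ≈ 1.8 units.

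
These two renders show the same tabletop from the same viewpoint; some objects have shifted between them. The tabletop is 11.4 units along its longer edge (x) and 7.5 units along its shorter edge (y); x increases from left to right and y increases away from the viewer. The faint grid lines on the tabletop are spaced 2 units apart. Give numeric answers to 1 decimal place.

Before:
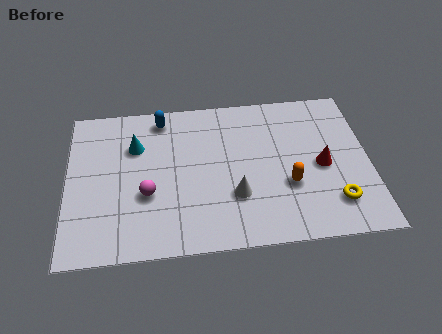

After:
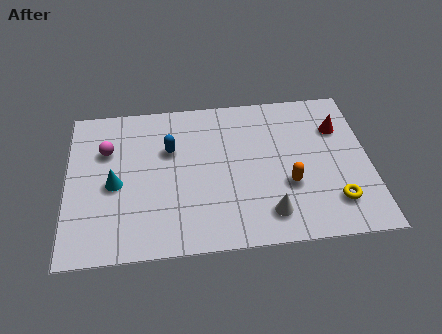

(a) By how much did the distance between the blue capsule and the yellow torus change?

-1.1

The distance was about 8.0 in the first image and 6.9 in the second, so they moved 1.1 units closer together.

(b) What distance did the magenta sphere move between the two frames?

2.7

The magenta sphere was near (3.0, 2.8) before and (1.5, 5.1) after, so it travelled √(1.5² + 2.3²) ≈ 2.7 units.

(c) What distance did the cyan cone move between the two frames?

2.0

The cyan cone moved from about (2.6, 5.2) to (1.8, 3.4), a distance of √(0.8² + 1.8²) ≈ 2.0.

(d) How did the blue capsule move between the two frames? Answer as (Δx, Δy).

(0.3, -1.6)

From the two frames, the blue capsule sits at roughly (3.6, 6.5) before and (3.9, 4.9) after.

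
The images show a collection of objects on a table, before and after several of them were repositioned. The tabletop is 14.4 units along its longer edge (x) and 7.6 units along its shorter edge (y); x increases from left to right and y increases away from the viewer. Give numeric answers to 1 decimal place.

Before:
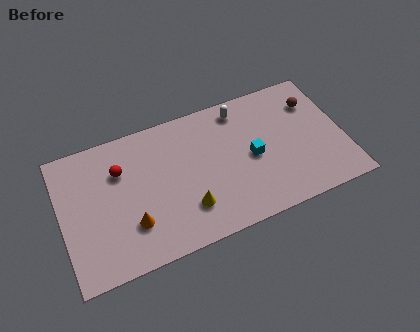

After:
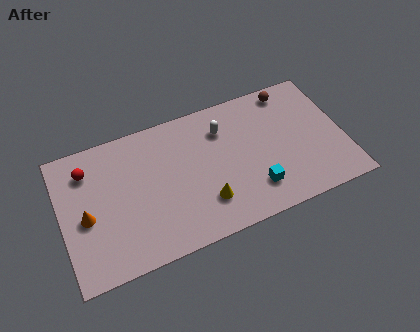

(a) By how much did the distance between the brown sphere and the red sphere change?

+0.5

The distance was about 10.0 in the first image and 10.5 in the second, so they moved 0.5 units further apart.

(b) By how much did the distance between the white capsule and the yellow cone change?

-1.6

Before: roughly 5.5 units apart; after: 3.9. That's 1.6 units closer together.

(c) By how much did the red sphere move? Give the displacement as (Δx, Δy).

(-1.6, 0.6)

The red sphere was at about (3.1, 5.3) and moved to about (1.5, 5.9).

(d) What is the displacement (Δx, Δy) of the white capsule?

(-1.0, -0.8)

The white capsule started near (9.4, 6.5) and ended near (8.4, 5.7).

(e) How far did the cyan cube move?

1.8

The cyan cube moved from about (9.7, 3.6) to (9.6, 1.8), a distance of √(0.1² + 1.8²) ≈ 1.8.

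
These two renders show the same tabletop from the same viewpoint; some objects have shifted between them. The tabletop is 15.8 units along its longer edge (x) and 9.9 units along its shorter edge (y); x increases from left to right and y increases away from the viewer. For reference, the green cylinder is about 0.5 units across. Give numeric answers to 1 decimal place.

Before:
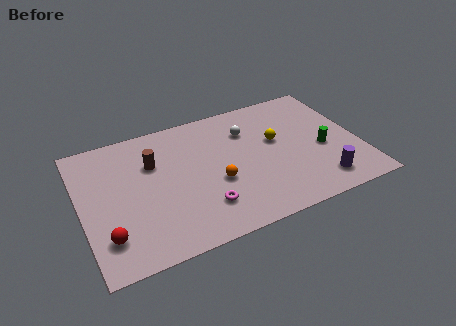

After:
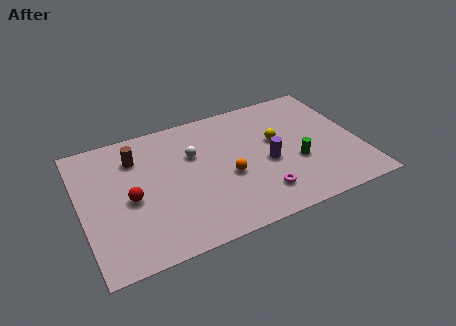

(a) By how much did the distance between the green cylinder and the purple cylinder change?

-0.8

The distance was about 2.5 in the first image and 1.7 in the second, so they moved 0.8 units closer together.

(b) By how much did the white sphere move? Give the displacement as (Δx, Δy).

(-3.2, -0.7)

From the two frames, the white sphere sits at roughly (9.7, 7.2) before and (6.5, 6.5) after.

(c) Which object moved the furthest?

the purple cylinder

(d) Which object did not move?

the yellow sphere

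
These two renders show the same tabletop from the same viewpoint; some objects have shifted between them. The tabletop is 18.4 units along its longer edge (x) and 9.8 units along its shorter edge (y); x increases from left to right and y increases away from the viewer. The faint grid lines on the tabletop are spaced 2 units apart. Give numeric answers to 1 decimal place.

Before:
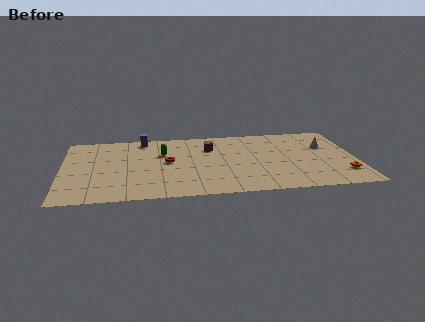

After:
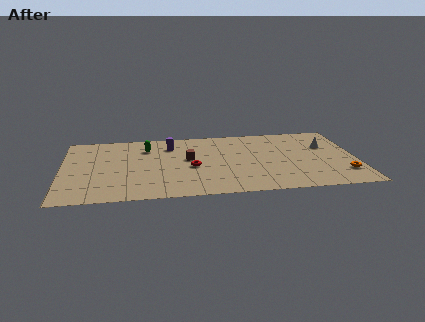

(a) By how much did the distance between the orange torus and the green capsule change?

+1.3

The distance was about 11.9 in the first image and 13.2 in the second, so they moved 1.3 units further apart.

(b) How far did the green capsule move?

1.3

The green capsule moved from about (6.3, 6.5) to (5.3, 7.4), a distance of √(1.0² + 0.9²) ≈ 1.3.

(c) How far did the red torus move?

1.7

The red torus moved from about (6.6, 5.2) to (8.1, 4.3), a distance of √(1.5² + 0.9²) ≈ 1.7.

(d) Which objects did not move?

the white cone and the orange torus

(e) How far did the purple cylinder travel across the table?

2.0

The purple cylinder moved from about (5.1, 8.7) to (6.8, 7.6), a distance of √(1.7² + 1.1²) ≈ 2.0.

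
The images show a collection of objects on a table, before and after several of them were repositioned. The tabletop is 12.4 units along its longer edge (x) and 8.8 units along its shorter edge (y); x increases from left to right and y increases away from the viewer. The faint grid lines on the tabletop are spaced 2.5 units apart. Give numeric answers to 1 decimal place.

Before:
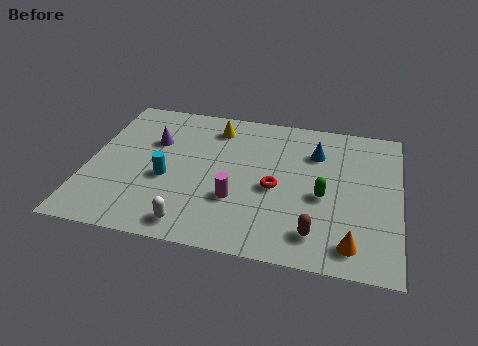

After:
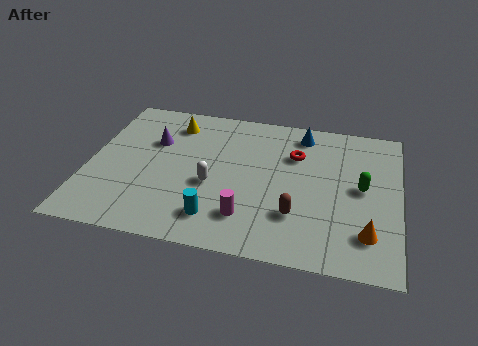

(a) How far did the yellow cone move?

1.7

The yellow cone moved from about (4.9, 7.2) to (3.2, 7.1), a distance of √(1.7² + 0.1²) ≈ 1.7.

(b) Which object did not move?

the purple cone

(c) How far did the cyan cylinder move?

2.8

From (3.2, 3.6) to (5.3, 1.7), the cyan cylinder covered √(2.1² + 1.9²) ≈ 2.8 units.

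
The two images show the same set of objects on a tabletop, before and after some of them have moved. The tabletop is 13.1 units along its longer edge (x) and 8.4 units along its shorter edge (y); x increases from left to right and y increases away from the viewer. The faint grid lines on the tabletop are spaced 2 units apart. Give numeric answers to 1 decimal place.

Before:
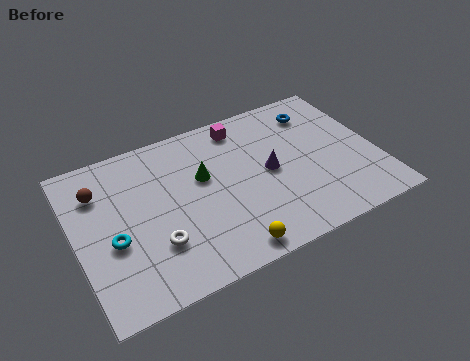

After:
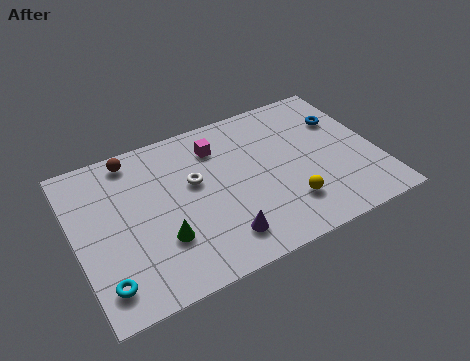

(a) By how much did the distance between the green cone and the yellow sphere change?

+1.2

Before: roughly 4.2 units apart; after: 5.4. That's 1.2 units further apart.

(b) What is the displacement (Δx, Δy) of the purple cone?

(-2.5, -2.6)

From the two frames, the purple cone sits at roughly (8.4, 4.2) before and (5.9, 1.6) after.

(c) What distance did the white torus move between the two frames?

3.2

The white torus was near (3.2, 2.5) before and (5.2, 5.0) after, so it travelled √(2.0² + 2.5²) ≈ 3.2 units.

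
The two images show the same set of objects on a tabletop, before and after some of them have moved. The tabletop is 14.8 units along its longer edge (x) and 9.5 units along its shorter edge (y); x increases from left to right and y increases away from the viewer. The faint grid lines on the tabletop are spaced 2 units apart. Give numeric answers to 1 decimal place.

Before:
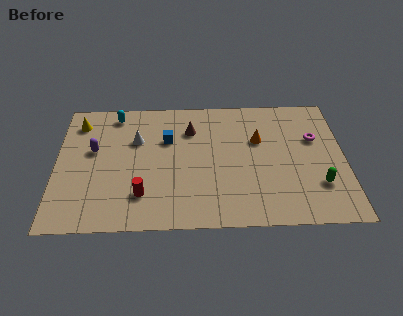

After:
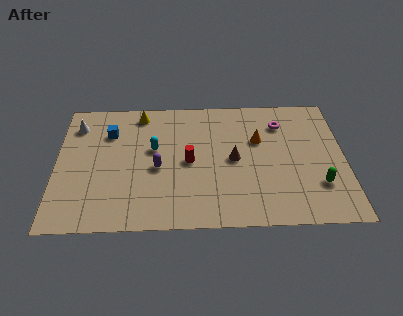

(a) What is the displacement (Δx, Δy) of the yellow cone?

(3.2, 0.6)

The yellow cone started near (1.1, 7.7) and ended near (4.3, 8.3).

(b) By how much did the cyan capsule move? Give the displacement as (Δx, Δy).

(2.0, -2.7)

From the two frames, the cyan capsule sits at roughly (3.0, 8.3) before and (5.0, 5.6) after.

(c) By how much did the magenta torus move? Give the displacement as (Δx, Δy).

(-1.7, 1.2)

The magenta torus started near (13.3, 6.1) and ended near (11.6, 7.3).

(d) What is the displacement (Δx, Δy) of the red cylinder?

(2.4, 2.3)

From the two frames, the red cylinder sits at roughly (4.4, 2.3) before and (6.8, 4.6) after.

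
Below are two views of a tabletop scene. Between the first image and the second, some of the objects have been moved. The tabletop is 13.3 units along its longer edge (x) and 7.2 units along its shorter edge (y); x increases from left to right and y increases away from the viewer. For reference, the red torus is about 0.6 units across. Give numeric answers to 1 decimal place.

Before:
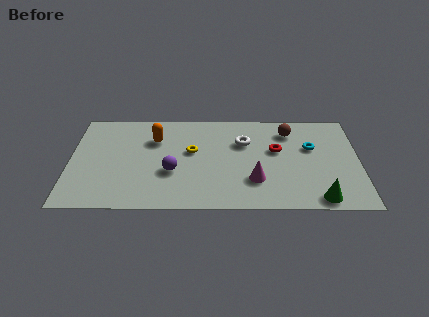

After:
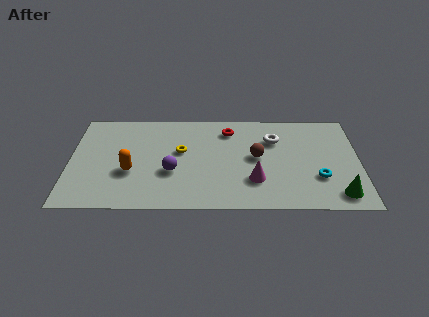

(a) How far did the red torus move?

2.7

From (9.5, 4.3) to (7.3, 5.8), the red torus covered √(2.2² + 1.5²) ≈ 2.7 units.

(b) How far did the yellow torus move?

0.5

From (5.6, 4.2) to (5.1, 4.2), the yellow torus covered √(0.5² + 0.0²) ≈ 0.5 units.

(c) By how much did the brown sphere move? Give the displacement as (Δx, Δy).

(-1.5, -1.9)

From the two frames, the brown sphere sits at roughly (10.1, 5.7) before and (8.6, 3.8) after.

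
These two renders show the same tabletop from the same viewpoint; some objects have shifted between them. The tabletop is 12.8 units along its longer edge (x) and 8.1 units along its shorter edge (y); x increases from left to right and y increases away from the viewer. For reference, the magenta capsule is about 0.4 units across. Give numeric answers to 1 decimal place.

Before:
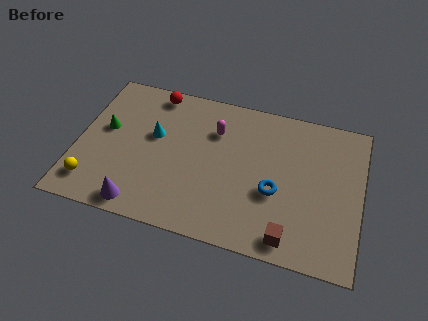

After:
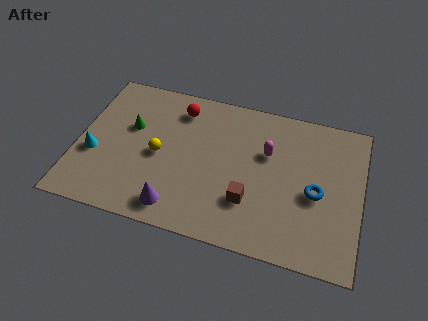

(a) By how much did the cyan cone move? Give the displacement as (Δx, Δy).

(-2.6, -1.7)

The cyan cone was at about (3.4, 4.8) and moved to about (0.8, 3.1).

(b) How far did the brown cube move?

2.4

The brown cube moved from about (9.8, 1.0) to (7.9, 2.4), a distance of √(1.9² + 1.4²) ≈ 2.4.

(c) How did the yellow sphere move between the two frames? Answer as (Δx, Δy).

(2.8, 2.3)

From the two frames, the yellow sphere sits at roughly (0.9, 1.5) before and (3.7, 3.8) after.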